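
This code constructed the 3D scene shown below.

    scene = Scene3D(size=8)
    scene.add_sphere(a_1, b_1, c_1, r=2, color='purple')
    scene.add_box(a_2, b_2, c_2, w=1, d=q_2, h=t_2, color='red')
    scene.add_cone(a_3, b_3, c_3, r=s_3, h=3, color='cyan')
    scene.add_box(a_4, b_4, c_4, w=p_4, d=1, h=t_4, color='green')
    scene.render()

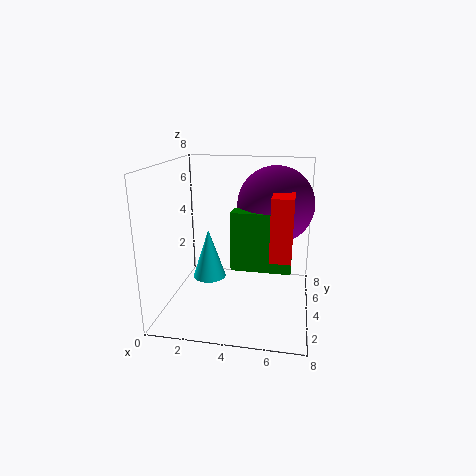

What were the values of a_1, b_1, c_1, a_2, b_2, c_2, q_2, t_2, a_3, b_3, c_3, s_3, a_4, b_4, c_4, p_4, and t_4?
a_1 = 6, b_1 = 4, c_1 = 6, a_2 = 6, b_2 = 1, c_2 = 4, q_2 = 2, t_2 = 3, a_3 = 2, b_3 = 5, c_3 = 1, s_3 = 1, a_4 = 4, b_4 = 2, c_4 = 3, p_4 = 3, t_4 = 3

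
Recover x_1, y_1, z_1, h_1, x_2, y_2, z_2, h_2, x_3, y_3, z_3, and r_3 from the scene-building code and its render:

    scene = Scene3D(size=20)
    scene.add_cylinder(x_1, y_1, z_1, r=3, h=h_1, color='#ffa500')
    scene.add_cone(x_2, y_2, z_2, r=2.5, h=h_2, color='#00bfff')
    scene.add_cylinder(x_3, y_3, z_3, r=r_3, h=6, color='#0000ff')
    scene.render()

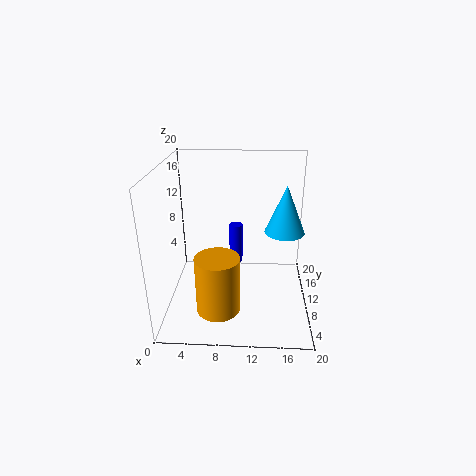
x_1 = 7.5; y_1 = 6; z_1 = 1; h_1 = 8; x_2 = 16; y_2 = 7; z_2 = 12.5; h_2 = 6; x_3 = 9.5; y_3 = 13.5; z_3 = 4.5; r_3 = 1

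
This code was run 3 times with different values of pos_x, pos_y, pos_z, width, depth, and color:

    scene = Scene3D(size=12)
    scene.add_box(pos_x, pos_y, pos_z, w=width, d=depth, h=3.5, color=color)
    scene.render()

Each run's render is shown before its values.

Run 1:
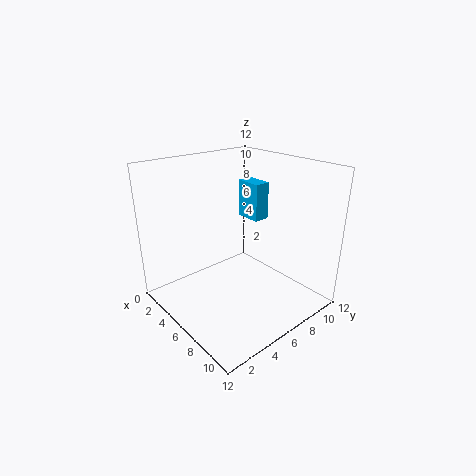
pos_x = 2, pos_y = 9.5, pos_z = 6, width = 2.5, depth = 1.5, color = 'deepskyblue'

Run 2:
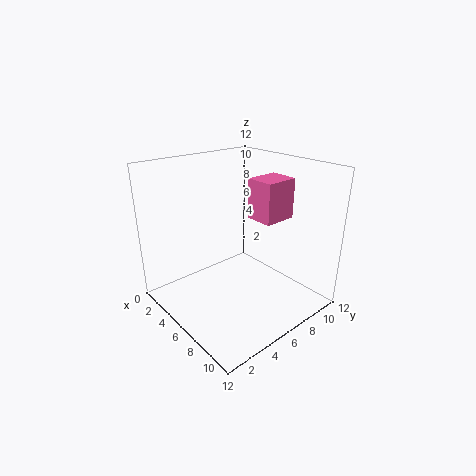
pos_x = 5, pos_y = 8, pos_z = 7, width = 2.5, depth = 3, color = 'hotpink'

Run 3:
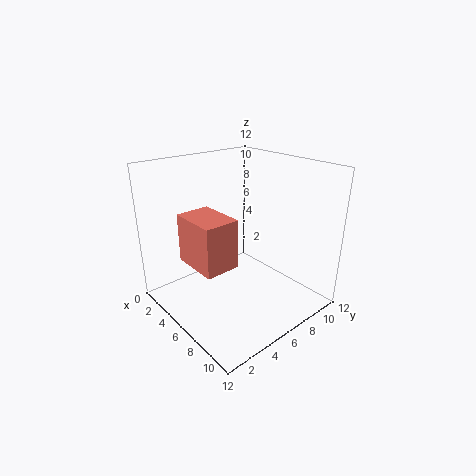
pos_x = 6, pos_y = 0.5, pos_z = 6, width = 3.5, depth = 2.5, color = 'salmon'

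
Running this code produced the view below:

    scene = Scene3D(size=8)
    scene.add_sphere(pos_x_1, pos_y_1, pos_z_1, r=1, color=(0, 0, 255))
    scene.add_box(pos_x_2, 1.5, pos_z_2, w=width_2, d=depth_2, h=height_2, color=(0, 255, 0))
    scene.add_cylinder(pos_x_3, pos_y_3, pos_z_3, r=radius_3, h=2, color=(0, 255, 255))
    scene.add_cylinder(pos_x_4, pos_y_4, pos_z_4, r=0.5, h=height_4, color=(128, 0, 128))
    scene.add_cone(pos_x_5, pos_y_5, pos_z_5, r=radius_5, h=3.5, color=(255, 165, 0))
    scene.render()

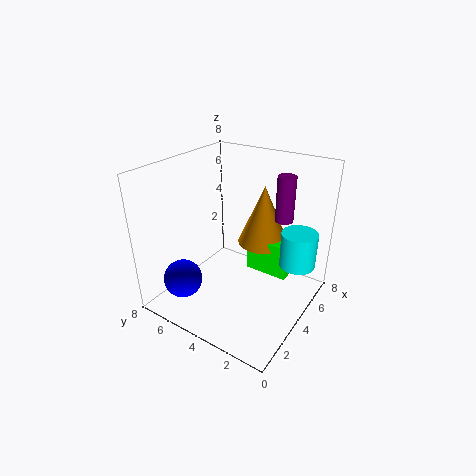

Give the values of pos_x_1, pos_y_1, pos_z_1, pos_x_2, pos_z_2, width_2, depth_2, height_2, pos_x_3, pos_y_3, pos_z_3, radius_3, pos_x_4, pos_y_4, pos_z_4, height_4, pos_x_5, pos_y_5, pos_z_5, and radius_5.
pos_x_1 = 1
pos_y_1 = 5.5
pos_z_1 = 2.5
pos_x_2 = 5
pos_z_2 = 1.5
width_2 = 1.5
depth_2 = 2.5
height_2 = 2
pos_x_3 = 5.5
pos_y_3 = 1
pos_z_3 = 2.5
radius_3 = 1
pos_x_4 = 5.5
pos_y_4 = 2
pos_z_4 = 5
height_4 = 2.5
pos_x_5 = 6
pos_y_5 = 3.5
pos_z_5 = 3
radius_5 = 1.5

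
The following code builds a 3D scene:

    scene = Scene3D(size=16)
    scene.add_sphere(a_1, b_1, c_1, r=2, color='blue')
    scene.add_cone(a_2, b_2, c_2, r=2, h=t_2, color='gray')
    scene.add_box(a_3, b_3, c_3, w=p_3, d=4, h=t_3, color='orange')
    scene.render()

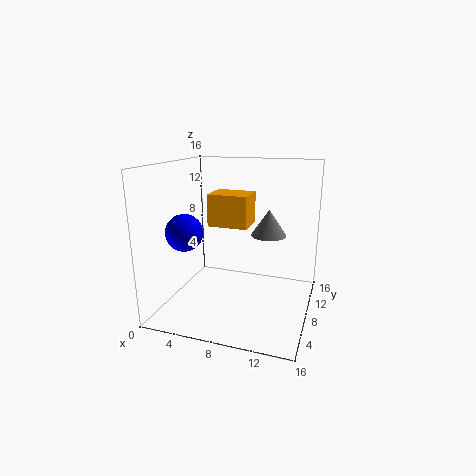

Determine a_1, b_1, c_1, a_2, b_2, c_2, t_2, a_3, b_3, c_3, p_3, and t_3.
a_1 = 3; b_1 = 5; c_1 = 9; a_2 = 11; b_2 = 10; c_2 = 8; t_2 = 3; a_3 = 3; b_3 = 11; c_3 = 8; p_3 = 5; t_3 = 4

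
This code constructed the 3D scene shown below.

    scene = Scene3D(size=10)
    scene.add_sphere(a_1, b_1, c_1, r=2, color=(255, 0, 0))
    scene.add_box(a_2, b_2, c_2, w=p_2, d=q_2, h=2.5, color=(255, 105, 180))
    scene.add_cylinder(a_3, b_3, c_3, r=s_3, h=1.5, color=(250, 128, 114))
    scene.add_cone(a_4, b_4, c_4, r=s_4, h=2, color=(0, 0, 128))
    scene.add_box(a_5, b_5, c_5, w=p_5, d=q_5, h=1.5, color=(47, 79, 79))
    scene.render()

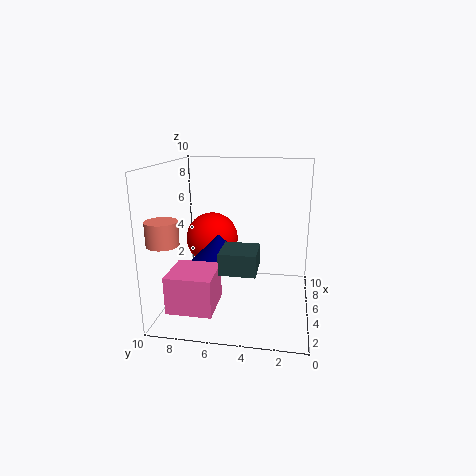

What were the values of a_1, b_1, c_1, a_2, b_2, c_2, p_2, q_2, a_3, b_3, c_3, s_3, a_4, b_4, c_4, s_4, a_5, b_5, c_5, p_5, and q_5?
a_1 = 7.5
b_1 = 7.5
c_1 = 4
a_2 = 1
b_2 = 6
c_2 = 1
p_2 = 3
q_2 = 3
a_3 = 1.5
b_3 = 9
c_3 = 5.5
s_3 = 1
a_4 = 5.5
b_4 = 6.5
c_4 = 3
s_4 = 2
a_5 = 3
b_5 = 3.5
c_5 = 3
p_5 = 2.5
q_5 = 2.5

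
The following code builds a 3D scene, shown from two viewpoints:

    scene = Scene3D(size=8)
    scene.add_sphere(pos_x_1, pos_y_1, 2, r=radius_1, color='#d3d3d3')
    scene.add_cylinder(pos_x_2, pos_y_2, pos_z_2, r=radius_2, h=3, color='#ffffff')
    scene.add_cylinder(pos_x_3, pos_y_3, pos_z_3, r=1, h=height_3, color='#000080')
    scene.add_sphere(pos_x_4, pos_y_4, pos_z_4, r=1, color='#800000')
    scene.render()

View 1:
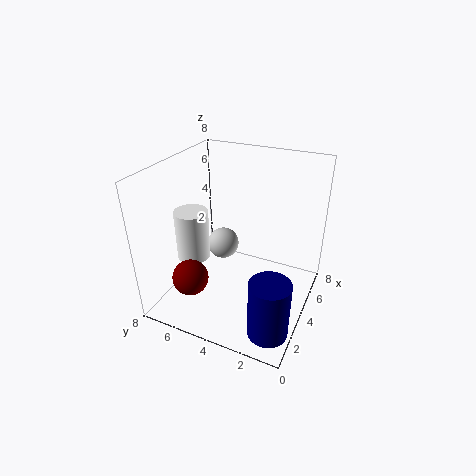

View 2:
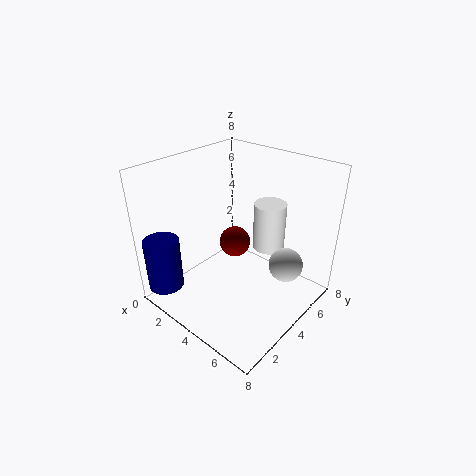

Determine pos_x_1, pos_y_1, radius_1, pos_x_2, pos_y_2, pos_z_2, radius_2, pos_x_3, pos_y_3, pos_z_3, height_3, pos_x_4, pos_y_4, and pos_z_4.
pos_x_1 = 6; pos_y_1 = 6; radius_1 = 1; pos_x_2 = 4; pos_y_2 = 7; pos_z_2 = 2; radius_2 = 1; pos_x_3 = 1; pos_y_3 = 1; pos_z_3 = 1; height_3 = 3; pos_x_4 = 2; pos_y_4 = 6; pos_z_4 = 2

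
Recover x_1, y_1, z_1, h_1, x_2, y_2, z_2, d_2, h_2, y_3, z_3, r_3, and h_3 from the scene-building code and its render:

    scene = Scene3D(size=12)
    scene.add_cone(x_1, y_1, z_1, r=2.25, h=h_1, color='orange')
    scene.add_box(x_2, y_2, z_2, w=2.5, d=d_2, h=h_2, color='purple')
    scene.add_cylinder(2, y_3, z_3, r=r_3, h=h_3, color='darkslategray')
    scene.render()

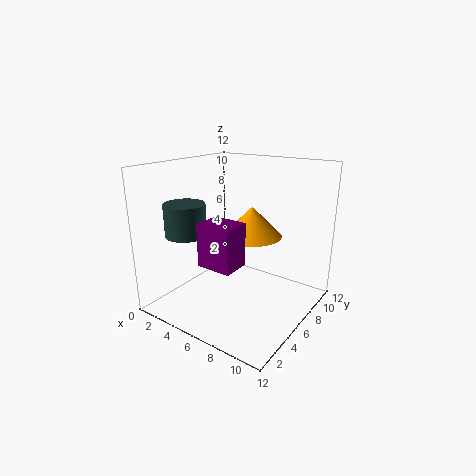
x_1 = 8, y_1 = 5, z_1 = 7, h_1 = 2.25, x_2 = 6.75, y_2 = 0.25, z_2 = 6, d_2 = 2, h_2 = 3, y_3 = 4, z_3 = 6, r_3 = 1.75, h_3 = 2.75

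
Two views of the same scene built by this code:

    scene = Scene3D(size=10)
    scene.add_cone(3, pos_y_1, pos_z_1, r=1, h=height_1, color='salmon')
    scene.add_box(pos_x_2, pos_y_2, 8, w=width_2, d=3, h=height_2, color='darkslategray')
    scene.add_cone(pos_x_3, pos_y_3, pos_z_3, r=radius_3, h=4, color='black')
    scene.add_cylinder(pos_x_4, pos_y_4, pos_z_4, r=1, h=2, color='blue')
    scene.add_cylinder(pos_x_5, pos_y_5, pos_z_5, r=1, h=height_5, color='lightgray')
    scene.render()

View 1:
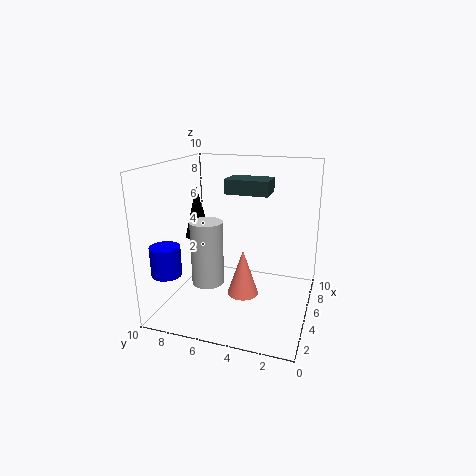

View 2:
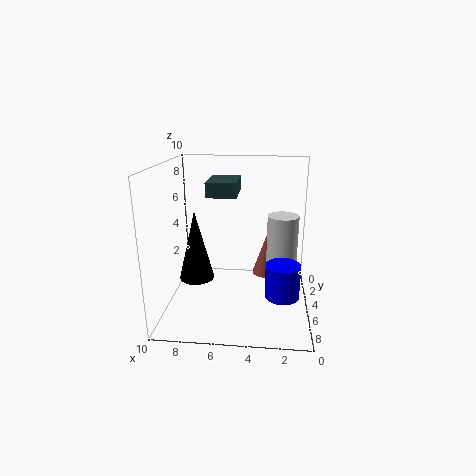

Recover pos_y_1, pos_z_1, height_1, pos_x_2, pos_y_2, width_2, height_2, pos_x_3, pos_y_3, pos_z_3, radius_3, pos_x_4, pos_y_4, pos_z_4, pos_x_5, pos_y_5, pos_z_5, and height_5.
pos_y_1 = 4
pos_z_1 = 2
height_1 = 3
pos_x_2 = 5
pos_y_2 = 3
width_2 = 2
height_2 = 1
pos_x_3 = 7
pos_y_3 = 9
pos_z_3 = 4
radius_3 = 1
pos_x_4 = 2
pos_y_4 = 9
pos_z_4 = 3
pos_x_5 = 2
pos_y_5 = 6
pos_z_5 = 3
height_5 = 4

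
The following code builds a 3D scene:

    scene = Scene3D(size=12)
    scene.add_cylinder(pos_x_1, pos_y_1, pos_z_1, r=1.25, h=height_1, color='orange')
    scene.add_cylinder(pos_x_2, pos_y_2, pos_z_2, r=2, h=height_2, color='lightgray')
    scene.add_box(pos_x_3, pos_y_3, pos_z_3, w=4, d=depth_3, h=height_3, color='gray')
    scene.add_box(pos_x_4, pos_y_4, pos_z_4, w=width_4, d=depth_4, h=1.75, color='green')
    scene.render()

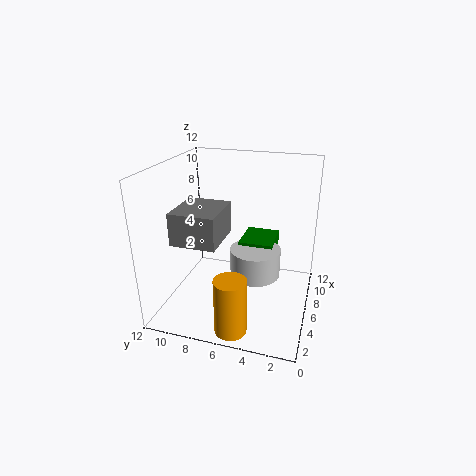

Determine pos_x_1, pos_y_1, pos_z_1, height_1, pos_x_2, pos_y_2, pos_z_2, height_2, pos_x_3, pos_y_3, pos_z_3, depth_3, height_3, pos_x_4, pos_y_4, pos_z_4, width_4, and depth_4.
pos_x_1 = 1.5
pos_y_1 = 5.25
pos_z_1 = 0.25
height_1 = 4.5
pos_x_2 = 5
pos_y_2 = 4.25
pos_z_2 = 3.5
height_2 = 2.25
pos_x_3 = 1.75
pos_y_3 = 6.5
pos_z_3 = 6.75
depth_3 = 3.5
height_3 = 2.5
pos_x_4 = 5.25
pos_y_4 = 3
pos_z_4 = 4.25
width_4 = 3.25
depth_4 = 2.75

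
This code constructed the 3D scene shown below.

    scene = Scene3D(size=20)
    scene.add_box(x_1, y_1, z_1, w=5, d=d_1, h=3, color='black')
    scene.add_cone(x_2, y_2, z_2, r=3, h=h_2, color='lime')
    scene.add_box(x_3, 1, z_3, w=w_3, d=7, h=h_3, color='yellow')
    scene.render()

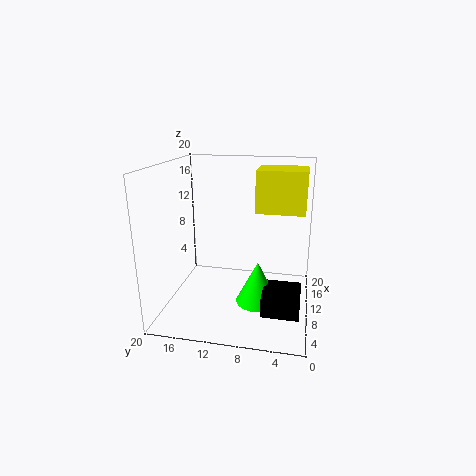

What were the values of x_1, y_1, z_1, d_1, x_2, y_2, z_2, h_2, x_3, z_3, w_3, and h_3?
x_1 = 5, y_1 = 1, z_1 = 1, d_1 = 5, x_2 = 9, y_2 = 7, z_2 = 1, h_2 = 6, x_3 = 12, z_3 = 13, w_3 = 6, h_3 = 6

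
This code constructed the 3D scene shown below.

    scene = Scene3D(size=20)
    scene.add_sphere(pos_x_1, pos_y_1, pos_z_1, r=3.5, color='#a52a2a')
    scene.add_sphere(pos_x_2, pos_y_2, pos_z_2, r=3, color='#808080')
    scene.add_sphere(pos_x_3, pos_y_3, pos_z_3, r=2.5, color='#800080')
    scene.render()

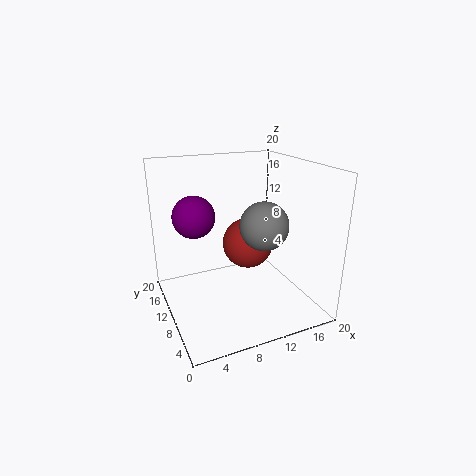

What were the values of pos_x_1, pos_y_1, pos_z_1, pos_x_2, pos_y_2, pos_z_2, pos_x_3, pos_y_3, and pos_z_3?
pos_x_1 = 11.5
pos_y_1 = 10
pos_z_1 = 9
pos_x_2 = 11
pos_y_2 = 4.5
pos_z_2 = 13.5
pos_x_3 = 3
pos_y_3 = 7
pos_z_3 = 15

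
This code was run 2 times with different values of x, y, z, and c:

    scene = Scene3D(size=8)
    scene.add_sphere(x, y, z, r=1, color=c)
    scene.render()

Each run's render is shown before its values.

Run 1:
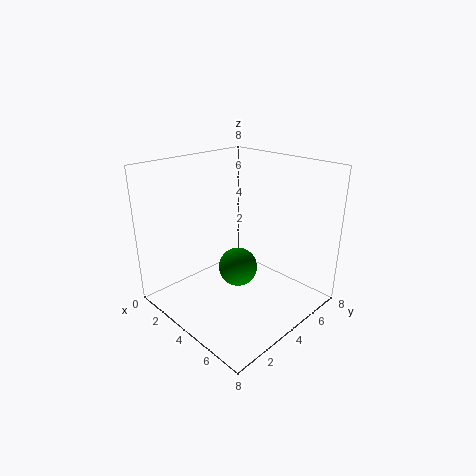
x = 5; y = 3; z = 3; c = 'green'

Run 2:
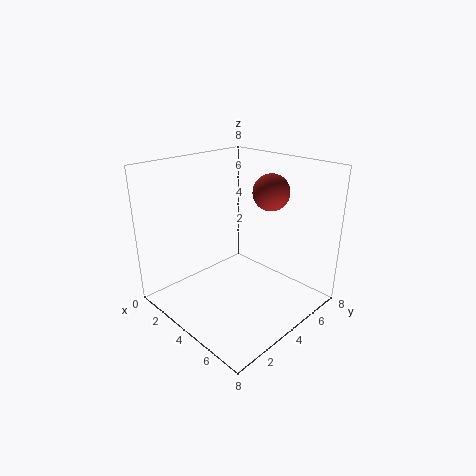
x = 5; y = 5.5; z = 6.5; c = 'brown'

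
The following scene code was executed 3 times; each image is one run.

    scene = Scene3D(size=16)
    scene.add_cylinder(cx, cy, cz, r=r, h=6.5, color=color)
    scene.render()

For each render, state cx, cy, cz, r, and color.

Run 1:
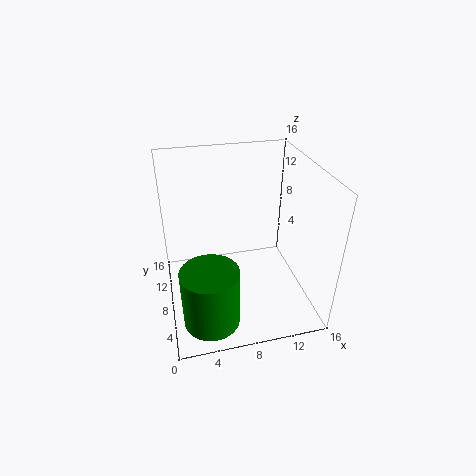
cx = 4; cy = 3.5; cz = 1; r = 3; color = 'green'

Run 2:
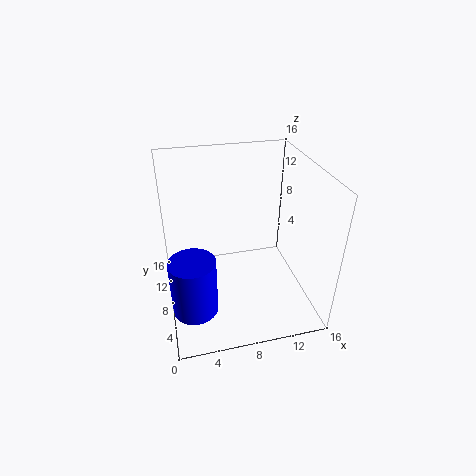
cx = 2.5; cy = 5.5; cz = 1; r = 2.5; color = 'blue'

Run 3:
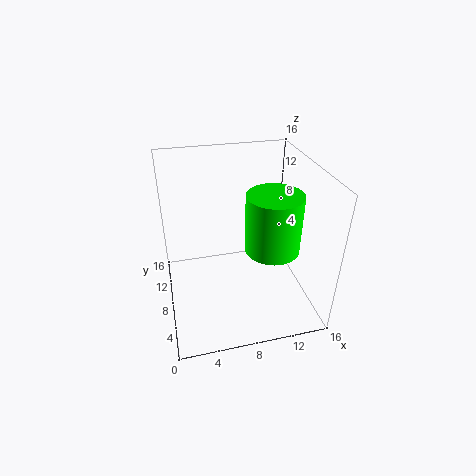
cx = 11.5; cy = 6.5; cz = 7; r = 3; color = 'lime'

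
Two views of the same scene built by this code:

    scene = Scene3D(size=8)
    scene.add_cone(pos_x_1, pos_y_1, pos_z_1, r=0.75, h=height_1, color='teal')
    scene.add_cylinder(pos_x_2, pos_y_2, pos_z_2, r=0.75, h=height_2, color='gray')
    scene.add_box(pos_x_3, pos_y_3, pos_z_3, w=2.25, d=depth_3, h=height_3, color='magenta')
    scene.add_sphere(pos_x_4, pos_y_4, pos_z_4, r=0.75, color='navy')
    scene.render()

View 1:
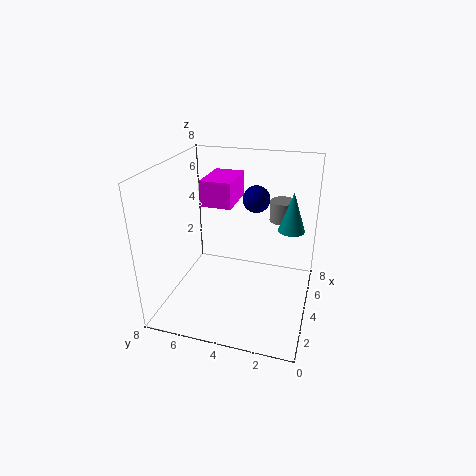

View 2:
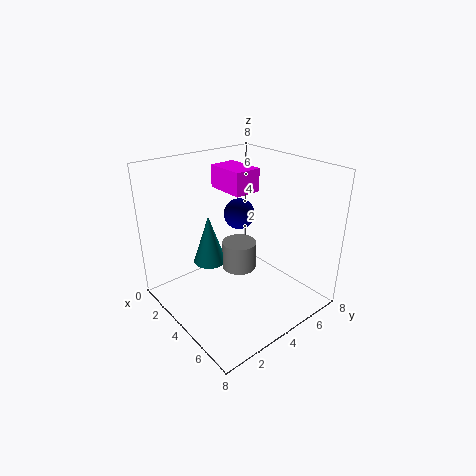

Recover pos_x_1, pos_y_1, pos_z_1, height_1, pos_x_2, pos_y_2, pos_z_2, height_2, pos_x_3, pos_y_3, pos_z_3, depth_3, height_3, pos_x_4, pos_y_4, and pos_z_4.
pos_x_1 = 5.25
pos_y_1 = 1.25
pos_z_1 = 4.25
height_1 = 2.25
pos_x_2 = 6.5
pos_y_2 = 2
pos_z_2 = 4.25
height_2 = 1.25
pos_x_3 = 2
pos_y_3 = 3.75
pos_z_3 = 6.5
depth_3 = 1.5
height_3 = 1.25
pos_x_4 = 5
pos_y_4 = 3.25
pos_z_4 = 6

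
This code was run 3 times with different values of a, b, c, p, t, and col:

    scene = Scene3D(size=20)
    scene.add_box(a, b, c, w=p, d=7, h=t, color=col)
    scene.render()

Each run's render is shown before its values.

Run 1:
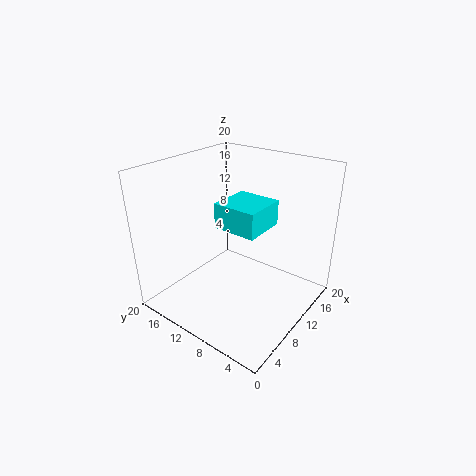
a = 12; b = 9; c = 9; p = 7; t = 4; col = 'cyan'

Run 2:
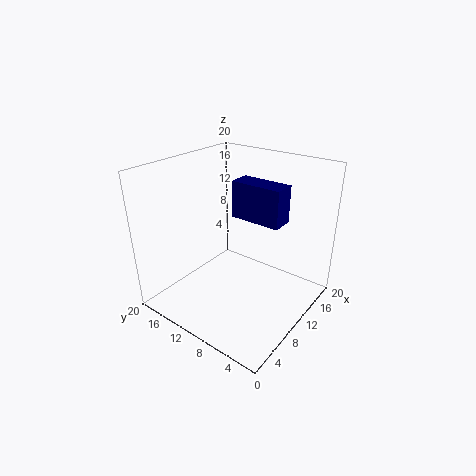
a = 10; b = 4; c = 13; p = 3; t = 5; col = 'navy'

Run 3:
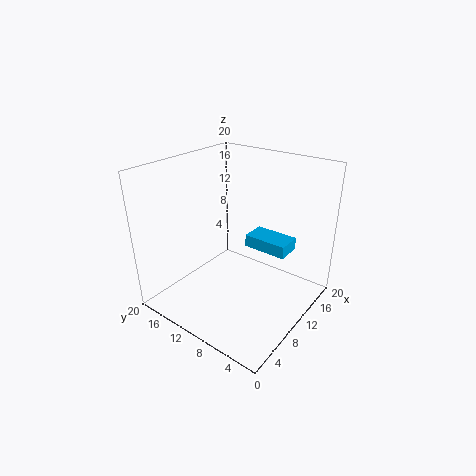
a = 16; b = 6; c = 5; p = 4; t = 2; col = 'deepskyblue'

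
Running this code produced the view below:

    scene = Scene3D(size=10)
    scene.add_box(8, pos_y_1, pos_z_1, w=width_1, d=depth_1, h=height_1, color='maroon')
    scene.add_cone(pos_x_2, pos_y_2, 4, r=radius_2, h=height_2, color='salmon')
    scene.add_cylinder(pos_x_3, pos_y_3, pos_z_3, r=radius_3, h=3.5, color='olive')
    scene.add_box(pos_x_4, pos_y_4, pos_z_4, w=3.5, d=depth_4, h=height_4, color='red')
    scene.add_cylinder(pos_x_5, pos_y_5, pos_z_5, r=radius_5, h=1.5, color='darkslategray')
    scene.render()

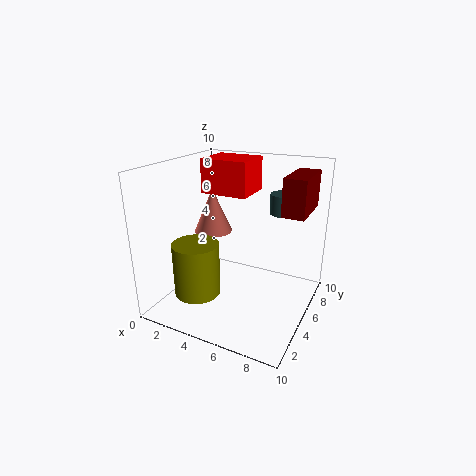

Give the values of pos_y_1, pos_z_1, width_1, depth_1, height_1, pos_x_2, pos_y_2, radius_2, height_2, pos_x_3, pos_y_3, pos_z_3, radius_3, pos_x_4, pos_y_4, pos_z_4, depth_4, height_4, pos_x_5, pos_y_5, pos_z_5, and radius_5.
pos_y_1 = 5
pos_z_1 = 7
width_1 = 1.5
depth_1 = 3.5
height_1 = 2.5
pos_x_2 = 1.5
pos_y_2 = 7.5
radius_2 = 1.5
height_2 = 3.5
pos_x_3 = 3.5
pos_y_3 = 2
pos_z_3 = 2
radius_3 = 1.5
pos_x_4 = 1.5
pos_y_4 = 6
pos_z_4 = 7.5
depth_4 = 3
height_4 = 2.5
pos_x_5 = 7
pos_y_5 = 8.5
pos_z_5 = 6
radius_5 = 1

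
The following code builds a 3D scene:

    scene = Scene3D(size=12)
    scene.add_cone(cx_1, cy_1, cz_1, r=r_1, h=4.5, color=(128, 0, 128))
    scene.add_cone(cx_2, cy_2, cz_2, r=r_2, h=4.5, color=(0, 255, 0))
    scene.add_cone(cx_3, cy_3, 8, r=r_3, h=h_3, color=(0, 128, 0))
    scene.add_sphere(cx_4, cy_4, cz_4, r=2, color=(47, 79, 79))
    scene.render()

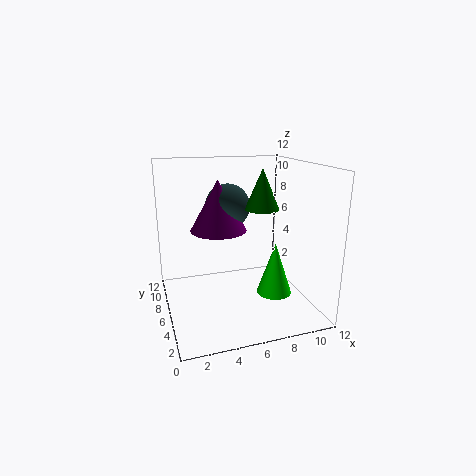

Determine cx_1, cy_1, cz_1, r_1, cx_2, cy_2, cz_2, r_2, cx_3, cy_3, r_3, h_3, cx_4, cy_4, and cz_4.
cx_1 = 5; cy_1 = 8.5; cz_1 = 6; r_1 = 2.5; cx_2 = 9; cy_2 = 5; cz_2 = 1; r_2 = 1.5; cx_3 = 8.5; cy_3 = 7; r_3 = 1.5; h_3 = 3.5; cx_4 = 6; cy_4 = 9; cz_4 = 8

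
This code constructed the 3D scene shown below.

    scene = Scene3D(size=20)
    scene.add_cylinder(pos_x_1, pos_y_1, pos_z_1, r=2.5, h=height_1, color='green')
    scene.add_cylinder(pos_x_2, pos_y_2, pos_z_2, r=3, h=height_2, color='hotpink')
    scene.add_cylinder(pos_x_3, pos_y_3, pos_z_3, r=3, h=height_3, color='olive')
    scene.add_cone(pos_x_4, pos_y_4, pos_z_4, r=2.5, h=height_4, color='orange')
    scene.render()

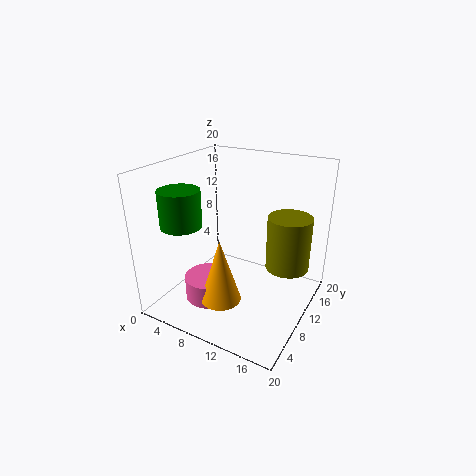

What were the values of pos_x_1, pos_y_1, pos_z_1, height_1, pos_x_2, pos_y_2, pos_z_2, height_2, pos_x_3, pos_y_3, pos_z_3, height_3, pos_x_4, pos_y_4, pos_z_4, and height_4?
pos_x_1 = 6.5, pos_y_1 = 2.5, pos_z_1 = 14, height_1 = 4.5, pos_x_2 = 9, pos_y_2 = 4, pos_z_2 = 4, height_2 = 3, pos_x_3 = 16.5, pos_y_3 = 12.5, pos_z_3 = 6, height_3 = 7.5, pos_x_4 = 11.5, pos_y_4 = 3, pos_z_4 = 5, height_4 = 8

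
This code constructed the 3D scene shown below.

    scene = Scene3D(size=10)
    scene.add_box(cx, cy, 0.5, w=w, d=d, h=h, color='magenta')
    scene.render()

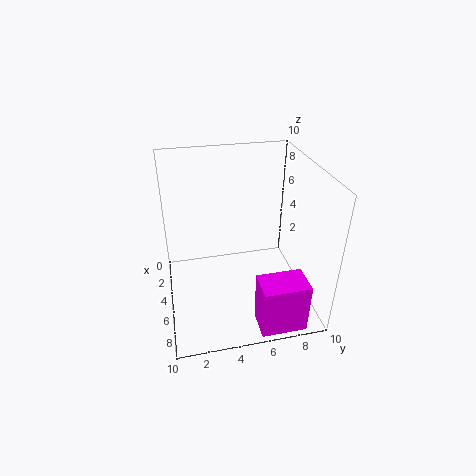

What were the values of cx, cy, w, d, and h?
cx = 8, cy = 5.5, w = 2, d = 3, h = 3.5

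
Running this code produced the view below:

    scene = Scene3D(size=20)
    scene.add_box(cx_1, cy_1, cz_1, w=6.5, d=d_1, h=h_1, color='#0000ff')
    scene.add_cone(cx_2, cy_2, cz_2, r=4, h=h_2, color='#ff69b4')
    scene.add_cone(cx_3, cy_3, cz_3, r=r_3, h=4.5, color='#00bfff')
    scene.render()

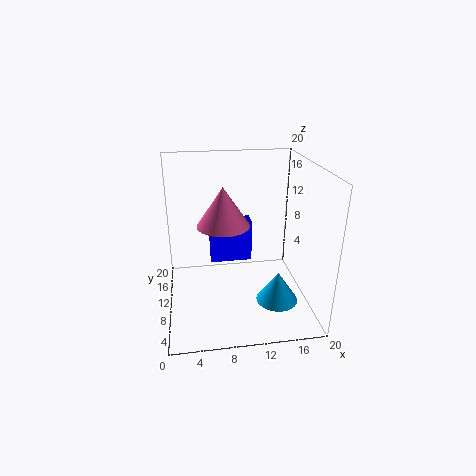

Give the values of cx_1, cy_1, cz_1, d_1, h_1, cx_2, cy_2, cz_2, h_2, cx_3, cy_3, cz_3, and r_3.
cx_1 = 6.5, cy_1 = 15, cz_1 = 3.5, d_1 = 3, h_1 = 6.5, cx_2 = 8.5, cy_2 = 14.5, cz_2 = 10, h_2 = 6, cx_3 = 15.5, cy_3 = 8, cz_3 = 0.5, r_3 = 3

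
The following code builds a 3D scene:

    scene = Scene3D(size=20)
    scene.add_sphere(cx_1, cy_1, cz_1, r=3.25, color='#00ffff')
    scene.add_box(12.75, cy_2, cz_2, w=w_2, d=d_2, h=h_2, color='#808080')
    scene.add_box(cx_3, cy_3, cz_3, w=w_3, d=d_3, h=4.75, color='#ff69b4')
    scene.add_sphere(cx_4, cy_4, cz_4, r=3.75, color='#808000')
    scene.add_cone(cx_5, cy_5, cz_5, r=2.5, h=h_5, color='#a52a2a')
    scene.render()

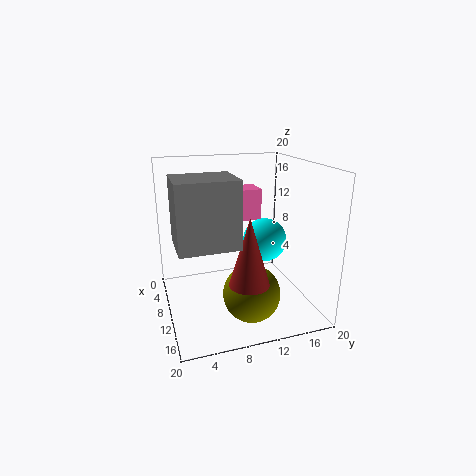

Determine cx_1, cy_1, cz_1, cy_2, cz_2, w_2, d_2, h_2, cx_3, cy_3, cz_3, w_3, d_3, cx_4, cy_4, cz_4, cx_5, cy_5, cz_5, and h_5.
cx_1 = 7.75, cy_1 = 15, cz_1 = 8.25, cy_2 = 0.75, cz_2 = 12, w_2 = 5.75, d_2 = 7, h_2 = 7.75, cx_3 = 1.5, cy_3 = 12, cz_3 = 10.75, w_3 = 4, d_3 = 3.25, cx_4 = 15, cy_4 = 10.25, cz_4 = 4, cx_5 = 16.75, cy_5 = 9.25, cz_5 = 6.5, h_5 = 8.5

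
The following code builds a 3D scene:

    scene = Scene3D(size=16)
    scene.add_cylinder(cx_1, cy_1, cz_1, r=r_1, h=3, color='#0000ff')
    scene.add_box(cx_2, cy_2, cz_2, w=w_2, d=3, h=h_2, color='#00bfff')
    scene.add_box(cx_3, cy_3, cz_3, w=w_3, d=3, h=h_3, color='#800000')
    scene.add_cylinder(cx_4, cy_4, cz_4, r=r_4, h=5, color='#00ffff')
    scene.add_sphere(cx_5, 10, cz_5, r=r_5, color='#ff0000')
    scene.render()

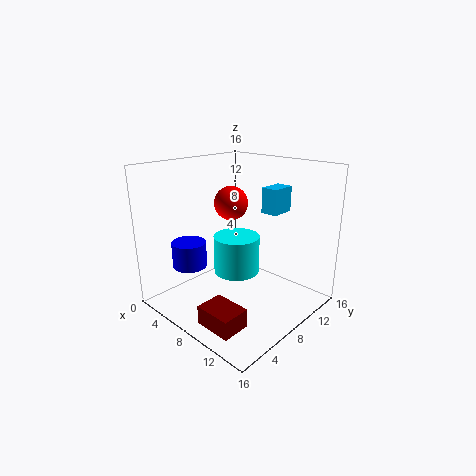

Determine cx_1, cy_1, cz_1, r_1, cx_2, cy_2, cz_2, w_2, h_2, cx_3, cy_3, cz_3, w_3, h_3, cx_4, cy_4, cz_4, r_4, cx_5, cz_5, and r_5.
cx_1 = 3
cy_1 = 5
cz_1 = 4
r_1 = 2
cx_2 = 8
cy_2 = 12
cz_2 = 10
w_2 = 2
h_2 = 3
cx_3 = 9
cy_3 = 1
cz_3 = 1
w_3 = 4
h_3 = 2
cx_4 = 4
cy_4 = 12
cz_4 = 1
r_4 = 3
cx_5 = 5
cz_5 = 11
r_5 = 2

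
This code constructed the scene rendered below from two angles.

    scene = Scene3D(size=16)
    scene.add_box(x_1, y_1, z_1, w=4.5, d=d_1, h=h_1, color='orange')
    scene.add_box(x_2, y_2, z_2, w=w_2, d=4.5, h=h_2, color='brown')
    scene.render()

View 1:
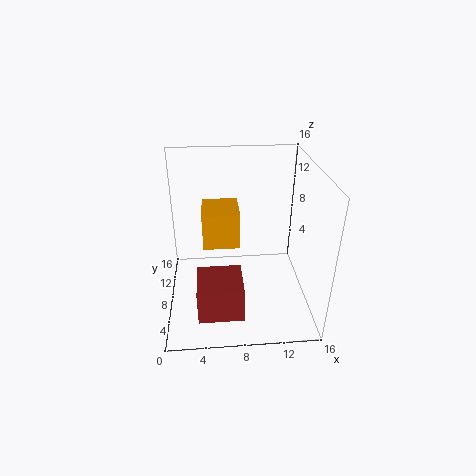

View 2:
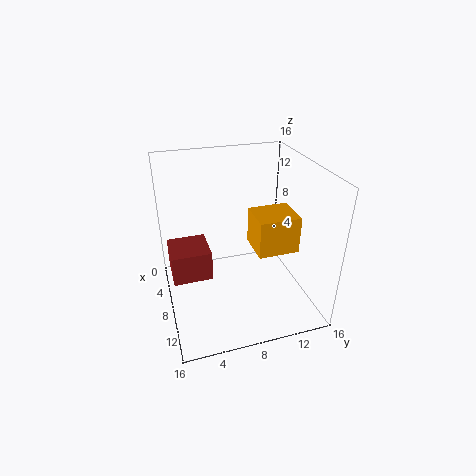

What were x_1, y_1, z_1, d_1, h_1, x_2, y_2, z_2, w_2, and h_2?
x_1 = 4; y_1 = 10.5; z_1 = 5; d_1 = 5; h_1 = 4.5; x_2 = 3.5; y_2 = 0.5; z_2 = 3; w_2 = 4.5; h_2 = 3.5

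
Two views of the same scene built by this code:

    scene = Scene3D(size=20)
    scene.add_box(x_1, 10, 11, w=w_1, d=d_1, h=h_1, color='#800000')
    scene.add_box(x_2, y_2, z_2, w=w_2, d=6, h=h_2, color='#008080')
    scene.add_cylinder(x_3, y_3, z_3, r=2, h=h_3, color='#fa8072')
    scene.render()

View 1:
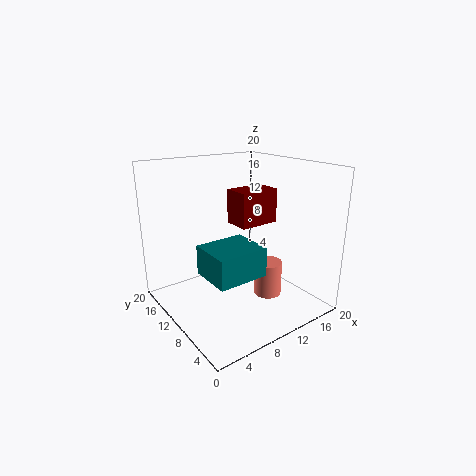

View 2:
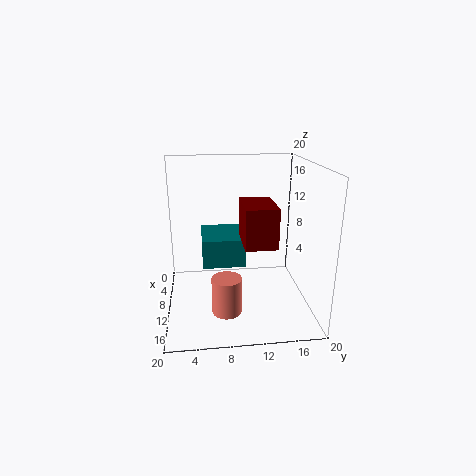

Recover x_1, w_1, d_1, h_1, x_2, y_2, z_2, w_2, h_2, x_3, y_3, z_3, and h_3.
x_1 = 11; w_1 = 6; d_1 = 4; h_1 = 5; x_2 = 4; y_2 = 5; z_2 = 6; w_2 = 7; h_2 = 4; x_3 = 14; y_3 = 8; z_3 = 1; h_3 = 5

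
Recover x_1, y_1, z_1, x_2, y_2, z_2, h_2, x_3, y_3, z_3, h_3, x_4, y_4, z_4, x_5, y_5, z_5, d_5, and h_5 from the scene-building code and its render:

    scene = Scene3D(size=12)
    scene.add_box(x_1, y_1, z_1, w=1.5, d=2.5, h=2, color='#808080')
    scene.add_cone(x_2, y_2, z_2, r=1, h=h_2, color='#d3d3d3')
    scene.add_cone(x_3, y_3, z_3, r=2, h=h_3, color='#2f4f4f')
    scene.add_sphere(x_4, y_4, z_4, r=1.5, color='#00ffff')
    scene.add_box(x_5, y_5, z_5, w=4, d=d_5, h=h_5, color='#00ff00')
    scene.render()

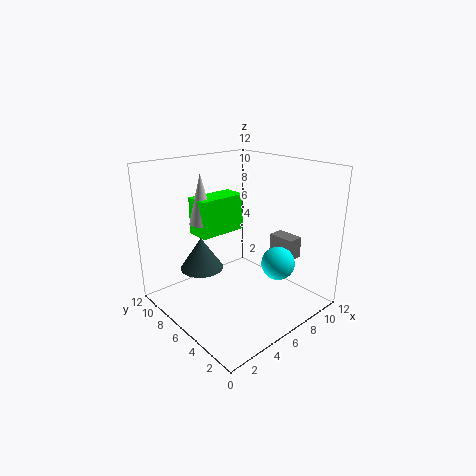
x_1 = 10.5
y_1 = 4
z_1 = 3
x_2 = 3.5
y_2 = 7.5
z_2 = 7.5
h_2 = 4
x_3 = 5
y_3 = 10
z_3 = 2
h_3 = 3
x_4 = 9.5
y_4 = 4.5
z_4 = 3
x_5 = 3
y_5 = 6.5
z_5 = 6.5
d_5 = 2
h_5 = 3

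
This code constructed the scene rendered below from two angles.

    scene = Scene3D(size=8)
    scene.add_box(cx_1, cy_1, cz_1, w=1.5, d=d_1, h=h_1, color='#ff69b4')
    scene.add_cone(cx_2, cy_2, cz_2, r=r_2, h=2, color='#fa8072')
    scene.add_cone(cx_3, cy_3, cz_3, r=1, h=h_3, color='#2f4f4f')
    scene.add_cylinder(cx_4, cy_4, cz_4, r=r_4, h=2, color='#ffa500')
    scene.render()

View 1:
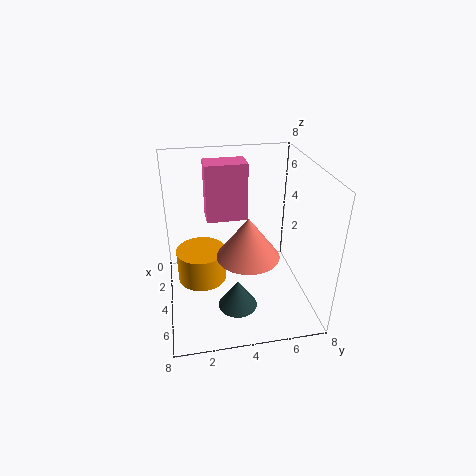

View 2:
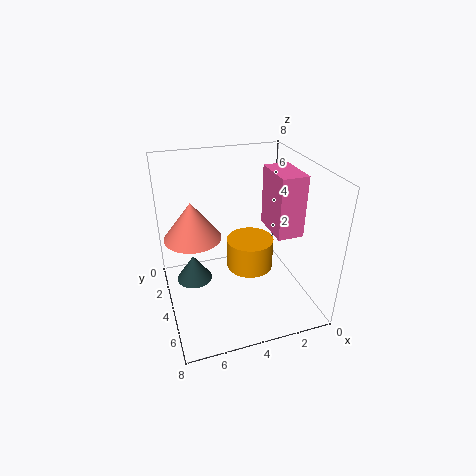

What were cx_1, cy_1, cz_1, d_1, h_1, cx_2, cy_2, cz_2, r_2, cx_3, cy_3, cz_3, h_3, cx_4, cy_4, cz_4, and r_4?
cx_1 = 0.5, cy_1 = 2.5, cz_1 = 4, d_1 = 2.5, h_1 = 3.5, cx_2 = 6.5, cy_2 = 4, cz_2 = 4.5, r_2 = 1.5, cx_3 = 6.5, cy_3 = 3.5, cz_3 = 1.5, h_3 = 1.5, cx_4 = 2.5, cy_4 = 2, cz_4 = 0.5, r_4 = 1.5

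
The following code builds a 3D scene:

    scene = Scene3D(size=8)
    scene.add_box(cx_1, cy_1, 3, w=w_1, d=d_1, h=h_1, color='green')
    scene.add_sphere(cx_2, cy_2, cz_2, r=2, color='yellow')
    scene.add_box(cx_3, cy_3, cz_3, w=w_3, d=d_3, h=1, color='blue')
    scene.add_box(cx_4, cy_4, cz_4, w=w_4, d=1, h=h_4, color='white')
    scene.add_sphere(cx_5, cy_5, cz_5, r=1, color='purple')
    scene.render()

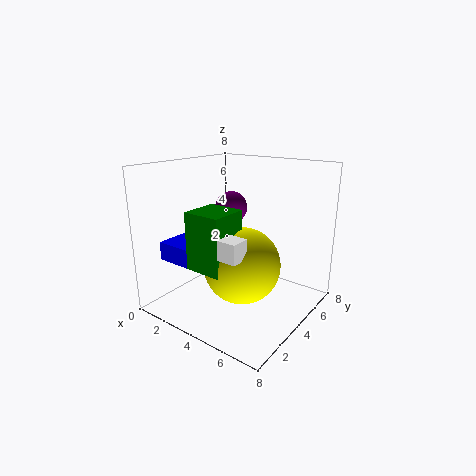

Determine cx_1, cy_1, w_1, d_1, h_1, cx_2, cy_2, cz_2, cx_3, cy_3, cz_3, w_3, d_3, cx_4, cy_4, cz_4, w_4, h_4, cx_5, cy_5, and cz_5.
cx_1 = 3; cy_1 = 1; w_1 = 2; d_1 = 2; h_1 = 3; cx_2 = 5; cy_2 = 3; cz_2 = 3; cx_3 = 1; cy_3 = 1; cz_3 = 3; w_3 = 2; d_3 = 3; cx_4 = 4; cy_4 = 1; cz_4 = 4; w_4 = 2; h_4 = 1; cx_5 = 2; cy_5 = 6; cz_5 = 5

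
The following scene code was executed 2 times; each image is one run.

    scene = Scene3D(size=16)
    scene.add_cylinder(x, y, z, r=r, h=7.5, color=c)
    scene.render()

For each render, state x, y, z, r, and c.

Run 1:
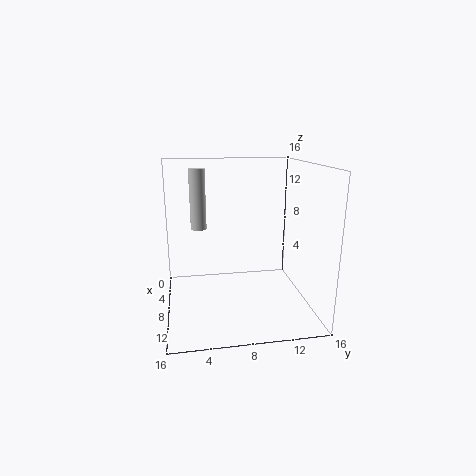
x = 2; y = 4; z = 7.5; r = 1; c = 'lightgray'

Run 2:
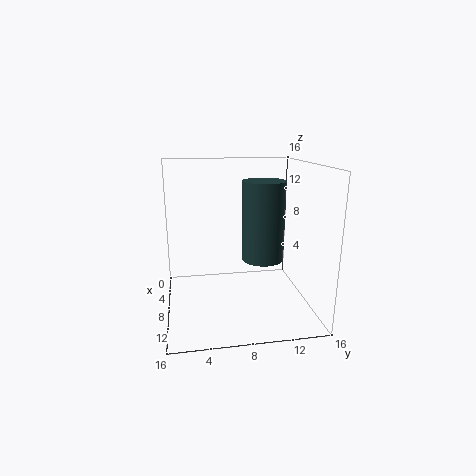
x = 13; y = 9.5; z = 7.5; r = 2; c = 'darkslategray'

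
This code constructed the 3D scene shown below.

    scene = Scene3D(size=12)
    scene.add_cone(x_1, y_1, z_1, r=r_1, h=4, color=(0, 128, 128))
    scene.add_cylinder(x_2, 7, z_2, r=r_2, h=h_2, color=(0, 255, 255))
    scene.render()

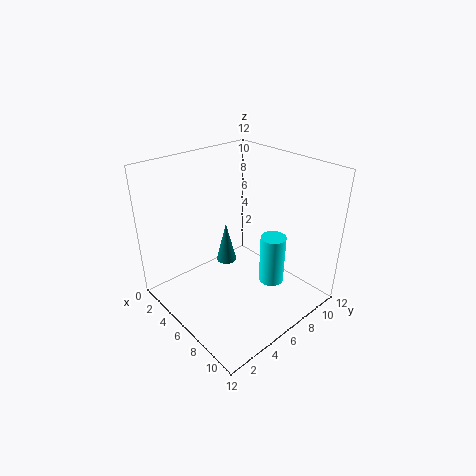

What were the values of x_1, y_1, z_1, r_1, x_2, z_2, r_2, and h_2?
x_1 = 2; y_1 = 8; z_1 = 1; r_1 = 1; x_2 = 9; z_2 = 3; r_2 = 1; h_2 = 4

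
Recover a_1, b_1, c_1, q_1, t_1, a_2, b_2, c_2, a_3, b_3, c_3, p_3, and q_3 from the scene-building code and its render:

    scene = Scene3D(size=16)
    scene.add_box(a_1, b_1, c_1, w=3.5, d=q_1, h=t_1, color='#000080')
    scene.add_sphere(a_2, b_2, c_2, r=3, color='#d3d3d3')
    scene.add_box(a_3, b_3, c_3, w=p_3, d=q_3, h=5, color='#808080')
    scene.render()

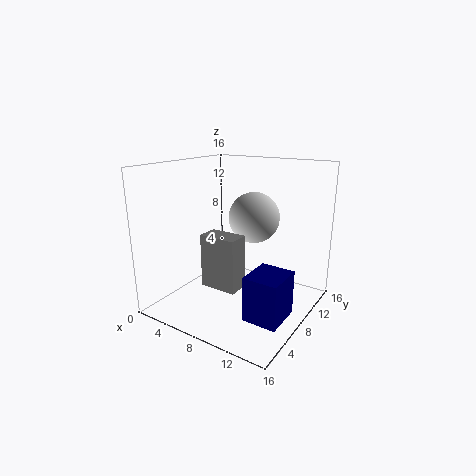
a_1 = 12
b_1 = 2.5
c_1 = 2
q_1 = 4
t_1 = 4.5
a_2 = 8
b_2 = 11.5
c_2 = 9.5
a_3 = 8.5
b_3 = 1
c_3 = 5.5
p_3 = 3.5
q_3 = 2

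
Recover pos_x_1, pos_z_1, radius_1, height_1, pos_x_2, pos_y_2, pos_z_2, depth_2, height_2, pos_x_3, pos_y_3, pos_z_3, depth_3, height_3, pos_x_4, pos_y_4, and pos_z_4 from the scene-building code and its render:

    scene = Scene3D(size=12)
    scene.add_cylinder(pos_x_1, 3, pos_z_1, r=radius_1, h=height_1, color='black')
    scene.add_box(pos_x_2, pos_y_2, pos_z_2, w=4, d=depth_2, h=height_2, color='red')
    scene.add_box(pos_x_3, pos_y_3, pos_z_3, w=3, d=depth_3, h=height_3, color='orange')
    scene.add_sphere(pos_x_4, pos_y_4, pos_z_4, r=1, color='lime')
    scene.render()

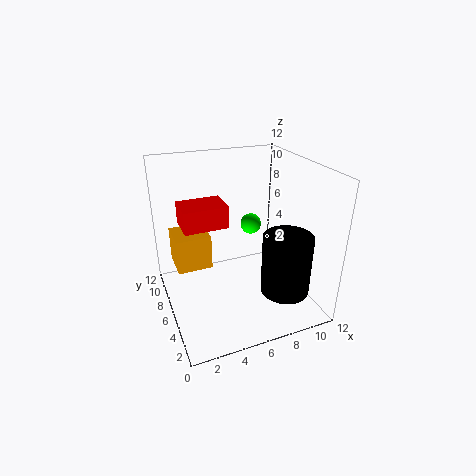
pos_x_1 = 9; pos_z_1 = 2; radius_1 = 2; height_1 = 5; pos_x_2 = 2; pos_y_2 = 8; pos_z_2 = 6; depth_2 = 3; height_2 = 2; pos_x_3 = 1; pos_y_3 = 7; pos_z_3 = 3; depth_3 = 3; height_3 = 3; pos_x_4 = 9; pos_y_4 = 10; pos_z_4 = 5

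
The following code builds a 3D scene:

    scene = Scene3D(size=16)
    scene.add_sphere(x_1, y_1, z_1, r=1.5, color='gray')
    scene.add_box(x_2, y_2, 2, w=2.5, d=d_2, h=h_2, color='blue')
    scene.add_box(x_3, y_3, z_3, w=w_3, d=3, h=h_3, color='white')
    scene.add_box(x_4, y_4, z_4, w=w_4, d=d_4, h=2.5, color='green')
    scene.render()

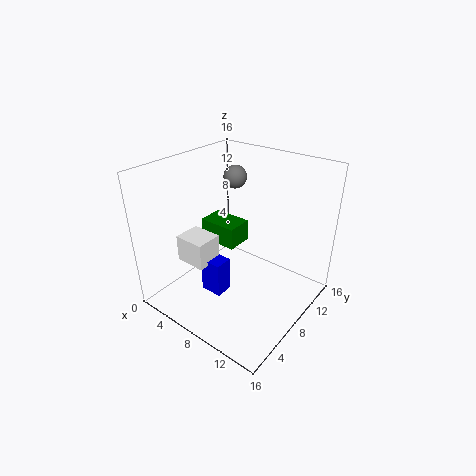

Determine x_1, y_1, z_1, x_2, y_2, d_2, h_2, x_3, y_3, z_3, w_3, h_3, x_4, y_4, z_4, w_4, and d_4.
x_1 = 2.5, y_1 = 14.5, z_1 = 12, x_2 = 5.5, y_2 = 4.5, d_2 = 2, h_2 = 4, x_3 = 3, y_3 = 3.5, z_3 = 5.5, w_3 = 3.5, h_3 = 3, x_4 = 3, y_4 = 7.5, z_4 = 6.5, w_4 = 4.5, d_4 = 3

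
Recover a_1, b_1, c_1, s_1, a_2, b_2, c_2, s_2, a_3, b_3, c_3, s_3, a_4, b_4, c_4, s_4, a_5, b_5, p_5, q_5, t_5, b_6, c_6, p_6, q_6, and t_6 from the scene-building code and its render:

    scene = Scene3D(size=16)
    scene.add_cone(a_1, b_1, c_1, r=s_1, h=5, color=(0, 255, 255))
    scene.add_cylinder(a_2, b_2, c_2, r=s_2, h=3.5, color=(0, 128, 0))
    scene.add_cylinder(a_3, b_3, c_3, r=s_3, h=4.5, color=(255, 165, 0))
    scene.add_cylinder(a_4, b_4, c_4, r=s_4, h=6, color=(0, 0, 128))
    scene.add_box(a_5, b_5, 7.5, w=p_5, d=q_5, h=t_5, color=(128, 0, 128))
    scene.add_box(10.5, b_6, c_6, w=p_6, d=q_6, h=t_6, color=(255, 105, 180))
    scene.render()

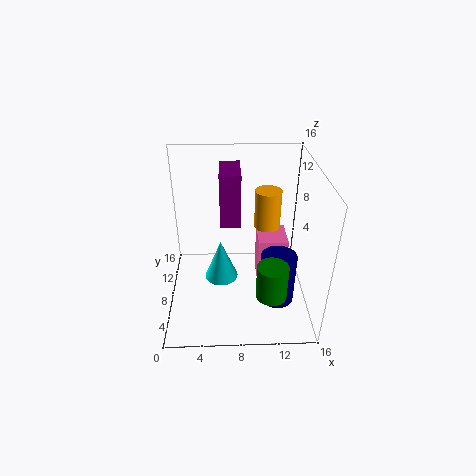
a_1 = 6, b_1 = 9.5, c_1 = 1.5, s_1 = 2, a_2 = 11, b_2 = 1.5, c_2 = 5.5, s_2 = 1.5, a_3 = 11.5, b_3 = 10.5, c_3 = 8, s_3 = 1.5, a_4 = 12.5, b_4 = 6.5, c_4 = 0.5, s_4 = 2, a_5 = 6, b_5 = 11, p_5 = 2.5, q_5 = 5, t_5 = 6.5, b_6 = 9, c_6 = 0.5, p_6 = 3.5, q_6 = 4, t_6 = 6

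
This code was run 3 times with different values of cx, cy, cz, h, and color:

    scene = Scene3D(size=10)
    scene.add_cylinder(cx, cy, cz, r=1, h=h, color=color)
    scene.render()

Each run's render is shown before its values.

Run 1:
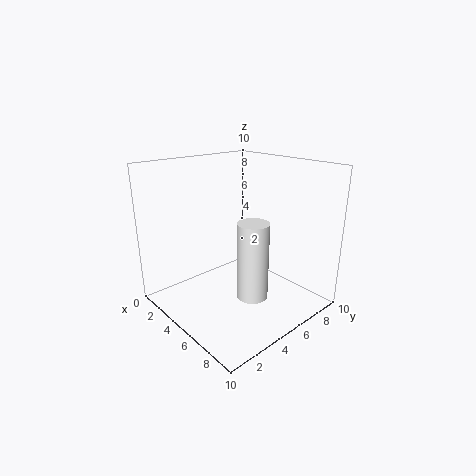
cx = 7.5, cy = 4, cz = 2, h = 5, color = 'white'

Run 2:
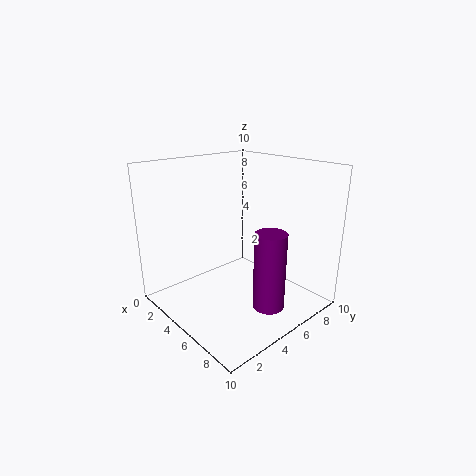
cx = 8.5, cy = 4.5, cz = 1.5, h = 5, color = 'purple'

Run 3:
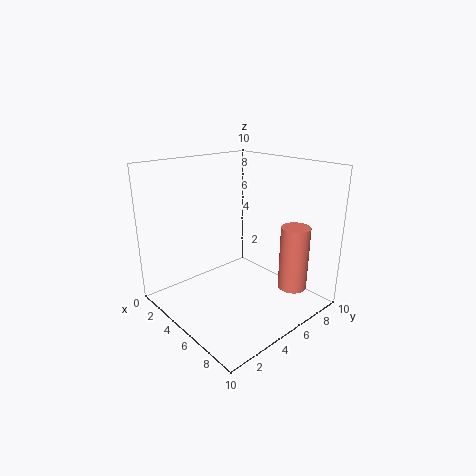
cx = 8, cy = 7.5, cz = 1.5, h = 4.5, color = 'salmon'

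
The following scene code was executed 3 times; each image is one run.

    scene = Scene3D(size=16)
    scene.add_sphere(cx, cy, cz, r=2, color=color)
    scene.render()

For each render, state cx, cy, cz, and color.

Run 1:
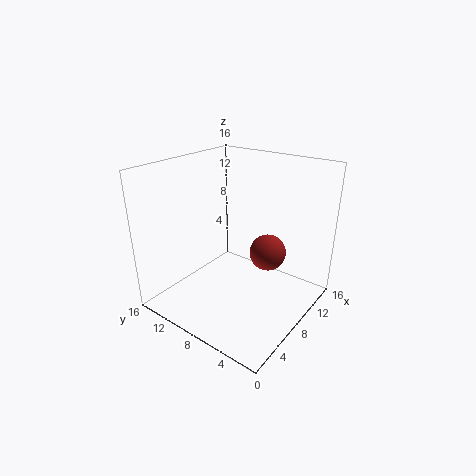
cx = 9.5; cy = 5; cz = 6.5; color = 'brown'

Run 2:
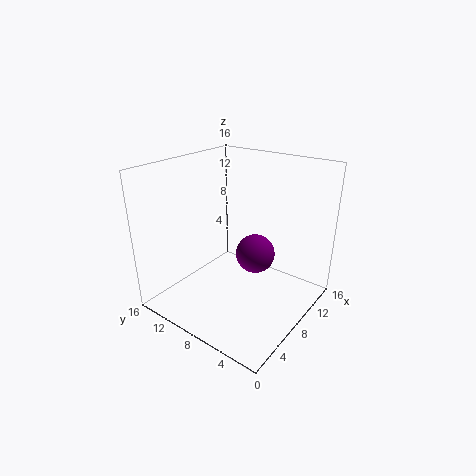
cx = 7; cy = 5; cz = 7.5; color = 'purple'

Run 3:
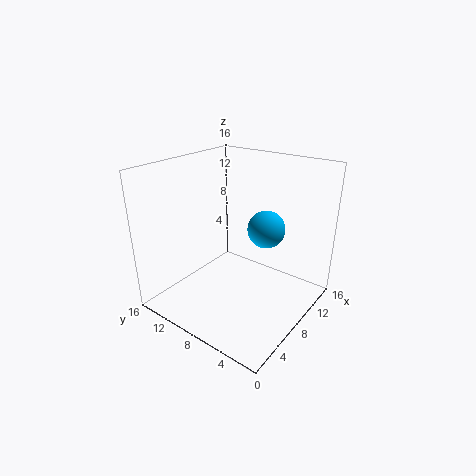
cx = 9; cy = 5; cz = 9.5; color = 'deepskyblue'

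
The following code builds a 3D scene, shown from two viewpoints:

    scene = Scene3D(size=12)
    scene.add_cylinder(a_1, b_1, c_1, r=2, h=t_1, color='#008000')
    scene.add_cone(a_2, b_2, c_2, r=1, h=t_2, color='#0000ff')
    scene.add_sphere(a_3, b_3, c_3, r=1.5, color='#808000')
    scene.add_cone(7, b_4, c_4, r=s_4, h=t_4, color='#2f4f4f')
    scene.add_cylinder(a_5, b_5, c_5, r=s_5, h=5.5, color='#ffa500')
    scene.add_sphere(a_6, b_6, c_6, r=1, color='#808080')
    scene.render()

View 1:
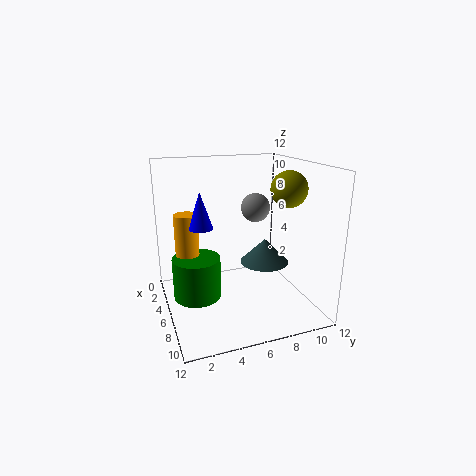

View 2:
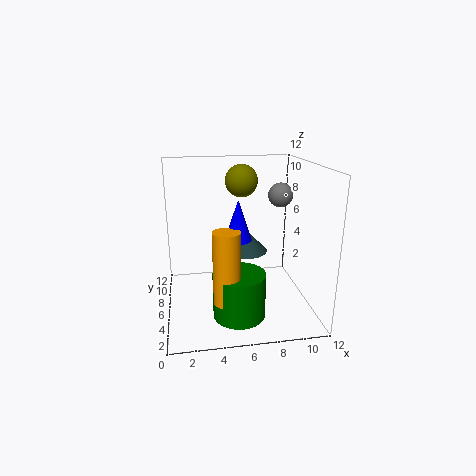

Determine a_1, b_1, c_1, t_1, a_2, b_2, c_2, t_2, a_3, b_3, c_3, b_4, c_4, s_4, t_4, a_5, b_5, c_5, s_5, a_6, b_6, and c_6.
a_1 = 5.5, b_1 = 2.5, c_1 = 1, t_1 = 3.5, a_2 = 5.5, b_2 = 3, c_2 = 7, t_2 = 3, a_3 = 7, b_3 = 10, c_3 = 10, b_4 = 8, c_4 = 4, s_4 = 2, t_4 = 2, a_5 = 4.5, b_5 = 2, c_5 = 2.5, s_5 = 1, a_6 = 9.5, b_6 = 6, c_6 = 9.5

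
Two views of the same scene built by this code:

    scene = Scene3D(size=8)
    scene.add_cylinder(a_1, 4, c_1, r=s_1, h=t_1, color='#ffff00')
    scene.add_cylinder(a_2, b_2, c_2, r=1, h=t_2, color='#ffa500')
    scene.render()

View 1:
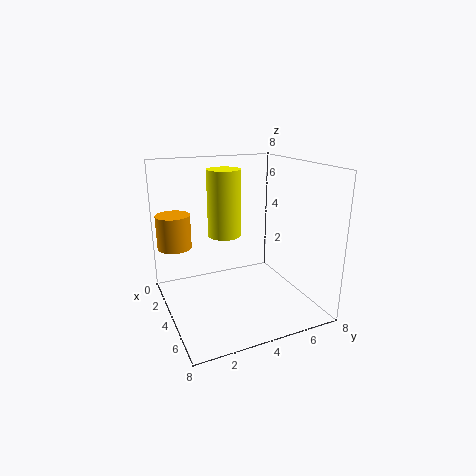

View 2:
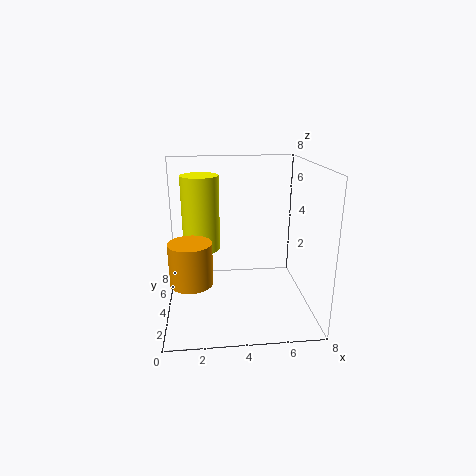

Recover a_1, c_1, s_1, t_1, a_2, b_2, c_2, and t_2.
a_1 = 2
c_1 = 3.5
s_1 = 1
t_1 = 4
a_2 = 1.5
b_2 = 1
c_2 = 3
t_2 = 2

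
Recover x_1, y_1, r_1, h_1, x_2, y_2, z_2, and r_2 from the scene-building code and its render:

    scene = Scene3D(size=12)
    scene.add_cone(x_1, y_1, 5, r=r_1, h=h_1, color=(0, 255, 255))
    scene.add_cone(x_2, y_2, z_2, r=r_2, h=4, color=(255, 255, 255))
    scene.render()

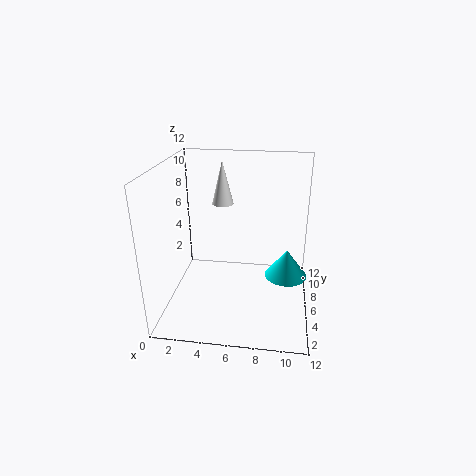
x_1 = 10; y_1 = 2.5; r_1 = 1.5; h_1 = 2; x_2 = 4; y_2 = 10; z_2 = 7.5; r_2 = 1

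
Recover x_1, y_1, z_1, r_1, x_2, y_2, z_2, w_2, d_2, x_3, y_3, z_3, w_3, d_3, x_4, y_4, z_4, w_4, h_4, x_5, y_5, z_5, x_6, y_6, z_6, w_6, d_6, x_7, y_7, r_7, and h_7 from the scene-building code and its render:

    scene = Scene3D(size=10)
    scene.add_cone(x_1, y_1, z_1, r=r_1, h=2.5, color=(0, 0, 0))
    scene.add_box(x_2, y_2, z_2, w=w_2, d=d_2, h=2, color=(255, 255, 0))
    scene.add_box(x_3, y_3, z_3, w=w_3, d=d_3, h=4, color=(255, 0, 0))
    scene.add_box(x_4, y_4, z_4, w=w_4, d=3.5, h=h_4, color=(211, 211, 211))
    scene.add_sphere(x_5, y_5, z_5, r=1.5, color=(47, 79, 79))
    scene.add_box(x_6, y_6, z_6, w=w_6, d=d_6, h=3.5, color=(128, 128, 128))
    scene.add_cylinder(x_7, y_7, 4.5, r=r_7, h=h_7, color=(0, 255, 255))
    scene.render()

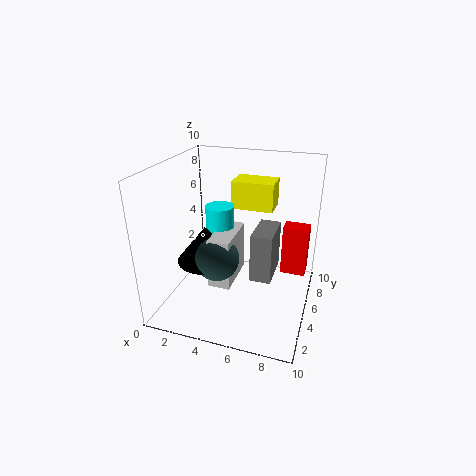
x_1 = 3
y_1 = 4
z_1 = 3.5
r_1 = 2
x_2 = 4
y_2 = 6.5
z_2 = 6.5
w_2 = 3
d_2 = 2
x_3 = 7.5
y_3 = 8.5
z_3 = 0.5
w_3 = 2
d_3 = 1.5
x_4 = 3.5
y_4 = 3
z_4 = 2
w_4 = 1.5
h_4 = 3.5
x_5 = 4
y_5 = 3.5
z_5 = 4
x_6 = 6
y_6 = 4.5
z_6 = 2
w_6 = 1.5
d_6 = 3
x_7 = 3.5
y_7 = 5.5
r_7 = 1
h_7 = 2.5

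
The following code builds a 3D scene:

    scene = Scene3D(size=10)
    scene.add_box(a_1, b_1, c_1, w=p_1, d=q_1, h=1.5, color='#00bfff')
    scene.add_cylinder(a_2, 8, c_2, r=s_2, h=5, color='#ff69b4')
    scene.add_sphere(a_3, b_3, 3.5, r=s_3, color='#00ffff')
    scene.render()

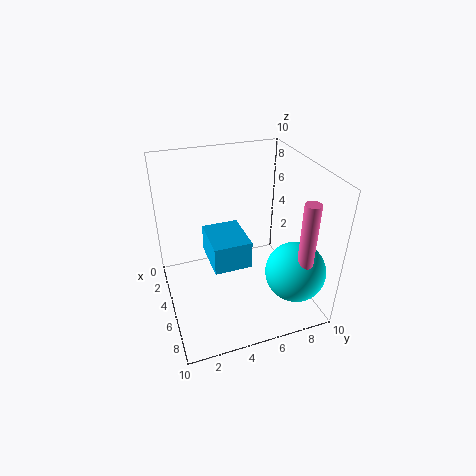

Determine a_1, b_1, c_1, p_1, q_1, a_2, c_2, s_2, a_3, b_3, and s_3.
a_1 = 7.5
b_1 = 2
c_1 = 6.5
p_1 = 2.5
q_1 = 2
a_2 = 9
c_2 = 4
s_2 = 0.5
a_3 = 8
b_3 = 8
s_3 = 2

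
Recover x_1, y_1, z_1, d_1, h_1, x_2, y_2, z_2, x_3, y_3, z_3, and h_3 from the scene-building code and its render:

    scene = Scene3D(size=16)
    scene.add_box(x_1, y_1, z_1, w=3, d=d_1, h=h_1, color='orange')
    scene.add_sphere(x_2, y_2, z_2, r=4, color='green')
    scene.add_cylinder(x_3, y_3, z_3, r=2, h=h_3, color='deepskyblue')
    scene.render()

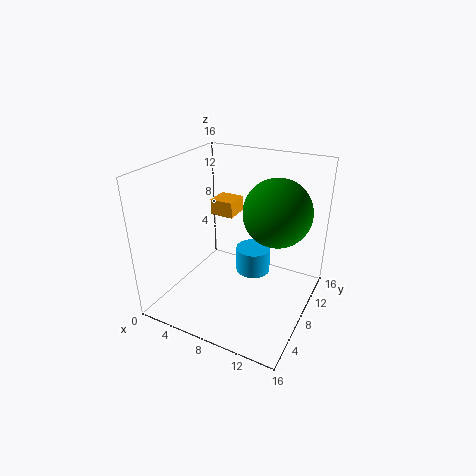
x_1 = 2; y_1 = 12; z_1 = 8; d_1 = 3; h_1 = 2; x_2 = 11; y_2 = 12; z_2 = 10; x_3 = 9; y_3 = 10; z_3 = 3; h_3 = 3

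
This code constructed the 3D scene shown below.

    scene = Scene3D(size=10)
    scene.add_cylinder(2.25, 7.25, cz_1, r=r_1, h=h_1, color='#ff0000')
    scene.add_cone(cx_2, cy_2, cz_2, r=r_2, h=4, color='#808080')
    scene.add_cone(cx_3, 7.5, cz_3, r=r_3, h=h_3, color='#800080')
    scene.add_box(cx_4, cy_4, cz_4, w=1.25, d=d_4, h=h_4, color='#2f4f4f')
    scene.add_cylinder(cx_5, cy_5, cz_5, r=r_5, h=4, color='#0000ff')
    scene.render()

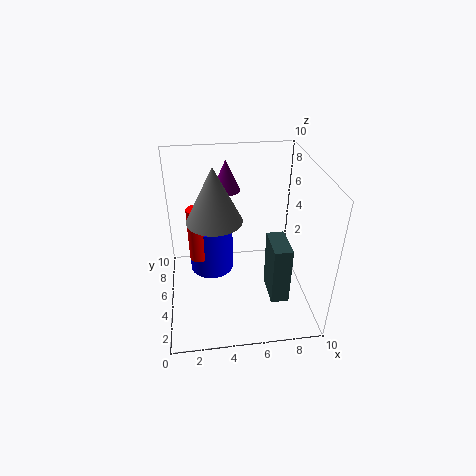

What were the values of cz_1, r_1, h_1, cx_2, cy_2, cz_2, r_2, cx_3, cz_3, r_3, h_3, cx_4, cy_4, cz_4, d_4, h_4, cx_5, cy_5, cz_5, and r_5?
cz_1 = 2; r_1 = 0.75; h_1 = 4.25; cx_2 = 3.5; cy_2 = 6.25; cz_2 = 5.75; r_2 = 2; cx_3 = 4.5; cz_3 = 7.5; r_3 = 1; h_3 = 2.25; cx_4 = 7; cy_4 = 2.5; cz_4 = 1; d_4 = 2.5; h_4 = 4.25; cx_5 = 3.25; cy_5 = 8.25; cz_5 = 0.25; r_5 = 1.75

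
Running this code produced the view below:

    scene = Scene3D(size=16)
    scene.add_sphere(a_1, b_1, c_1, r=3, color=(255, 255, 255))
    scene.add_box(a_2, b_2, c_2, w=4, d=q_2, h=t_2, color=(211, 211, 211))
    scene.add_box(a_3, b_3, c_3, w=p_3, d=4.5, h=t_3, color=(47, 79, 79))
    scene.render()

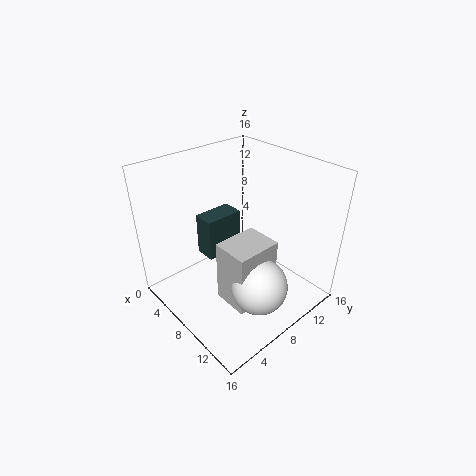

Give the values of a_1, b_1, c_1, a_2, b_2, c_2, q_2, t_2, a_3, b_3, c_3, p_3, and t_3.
a_1 = 12.5; b_1 = 7; c_1 = 4.5; a_2 = 8.5; b_2 = 4.5; c_2 = 2; q_2 = 5; t_2 = 7; a_3 = 3; b_3 = 6; c_3 = 4.5; p_3 = 2.5; t_3 = 5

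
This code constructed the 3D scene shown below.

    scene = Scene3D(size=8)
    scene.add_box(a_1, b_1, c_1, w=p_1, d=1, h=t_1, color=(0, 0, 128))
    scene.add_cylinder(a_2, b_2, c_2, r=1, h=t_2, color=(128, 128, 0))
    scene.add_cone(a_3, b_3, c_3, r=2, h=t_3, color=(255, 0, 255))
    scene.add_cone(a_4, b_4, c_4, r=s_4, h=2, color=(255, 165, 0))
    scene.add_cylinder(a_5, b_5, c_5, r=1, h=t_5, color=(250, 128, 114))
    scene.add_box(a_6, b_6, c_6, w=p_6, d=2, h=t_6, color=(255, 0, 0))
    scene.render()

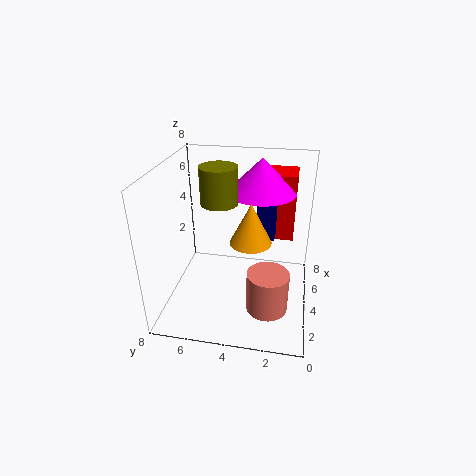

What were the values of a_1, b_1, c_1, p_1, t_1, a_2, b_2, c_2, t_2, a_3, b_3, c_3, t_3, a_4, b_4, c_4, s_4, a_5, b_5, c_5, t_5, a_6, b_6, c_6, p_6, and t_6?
a_1 = 4; b_1 = 2; c_1 = 4; p_1 = 1; t_1 = 2; a_2 = 4; b_2 = 5; c_2 = 6; t_2 = 2; a_3 = 6; b_3 = 3; c_3 = 6; t_3 = 2; a_4 = 2; b_4 = 3; c_4 = 5; s_4 = 1; a_5 = 1; b_5 = 2; c_5 = 2; t_5 = 2; a_6 = 6; b_6 = 1; c_6 = 3; p_6 = 2; t_6 = 4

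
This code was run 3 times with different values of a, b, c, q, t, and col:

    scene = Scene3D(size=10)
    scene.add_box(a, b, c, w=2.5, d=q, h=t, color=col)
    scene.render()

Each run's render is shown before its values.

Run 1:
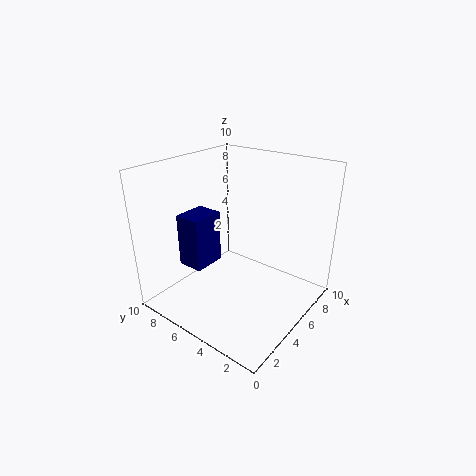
a = 3.5, b = 7.5, c = 2, q = 2, t = 4, col = 'navy'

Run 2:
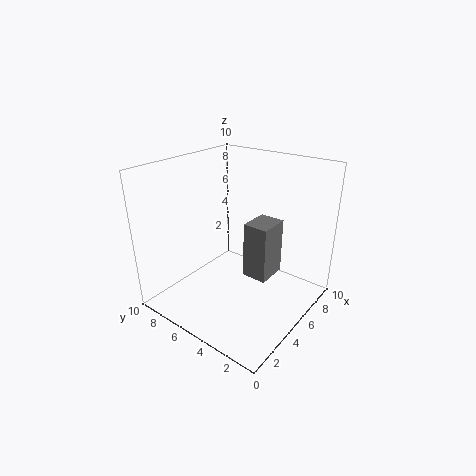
a = 7, b = 4, c = 0.5, q = 2, t = 4.5, col = 'gray'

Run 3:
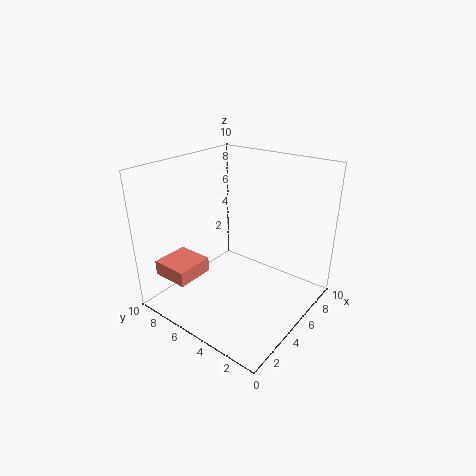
a = 0.5, b = 6, c = 3, q = 2.5, t = 1, col = 'salmon'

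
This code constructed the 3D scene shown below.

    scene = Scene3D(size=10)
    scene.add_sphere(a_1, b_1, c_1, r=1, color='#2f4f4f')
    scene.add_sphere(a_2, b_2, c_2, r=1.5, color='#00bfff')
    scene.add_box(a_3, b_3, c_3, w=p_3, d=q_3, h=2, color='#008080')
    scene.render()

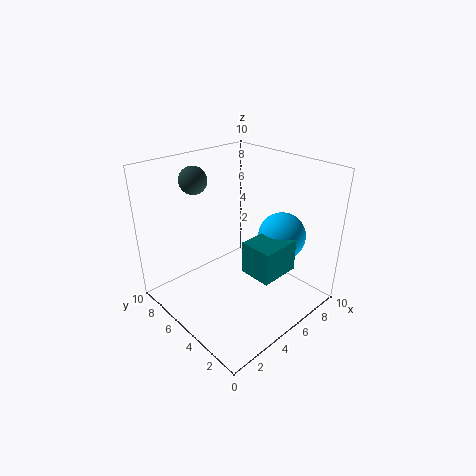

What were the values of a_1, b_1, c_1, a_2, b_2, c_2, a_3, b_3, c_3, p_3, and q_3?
a_1 = 4; b_1 = 8.5; c_1 = 8.5; a_2 = 6; b_2 = 2; c_2 = 6; a_3 = 3; b_3 = 0.5; c_3 = 4.5; p_3 = 2.5; q_3 = 2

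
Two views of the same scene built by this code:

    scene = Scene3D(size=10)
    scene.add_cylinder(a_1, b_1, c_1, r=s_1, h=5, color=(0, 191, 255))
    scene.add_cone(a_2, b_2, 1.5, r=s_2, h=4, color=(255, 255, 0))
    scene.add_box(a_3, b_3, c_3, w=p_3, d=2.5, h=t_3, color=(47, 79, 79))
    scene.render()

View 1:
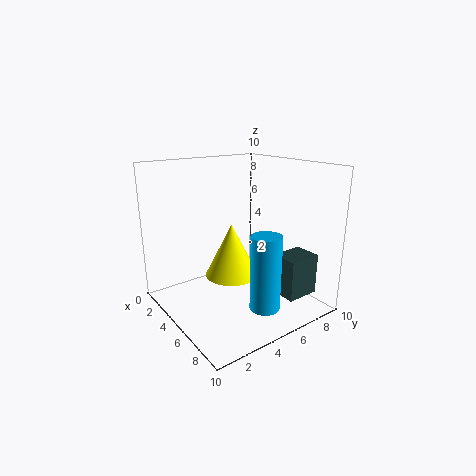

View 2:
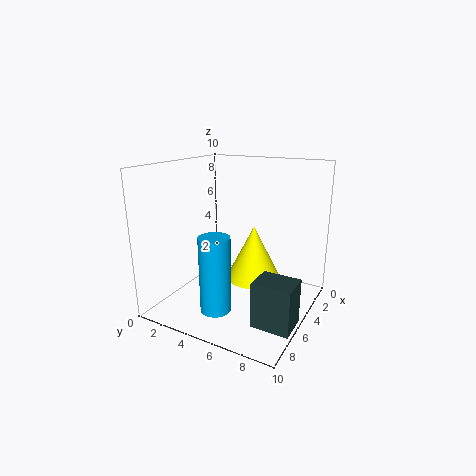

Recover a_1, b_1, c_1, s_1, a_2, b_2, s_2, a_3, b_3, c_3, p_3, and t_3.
a_1 = 8, b_1 = 5, c_1 = 1, s_1 = 1, a_2 = 3.5, b_2 = 5.5, s_2 = 2, a_3 = 6, b_3 = 7.5, c_3 = 0.5, p_3 = 2, t_3 = 3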